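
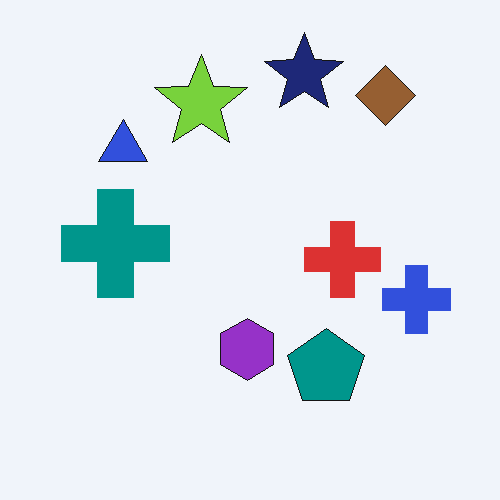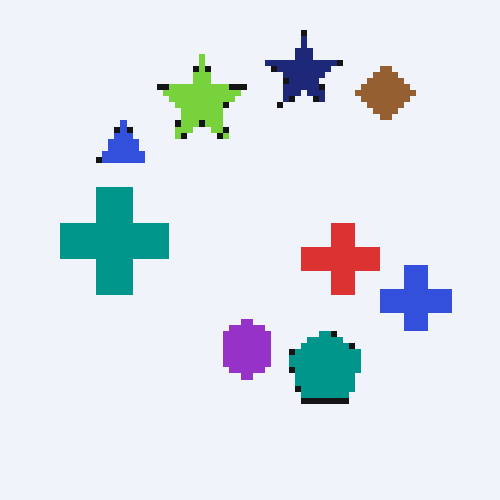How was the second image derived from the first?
The image was pixelated into visible square blocks.

Shapes are reduced to large square blocks; fine edges and outlines are lost — a downscale-then-upscale (mosaic) effect.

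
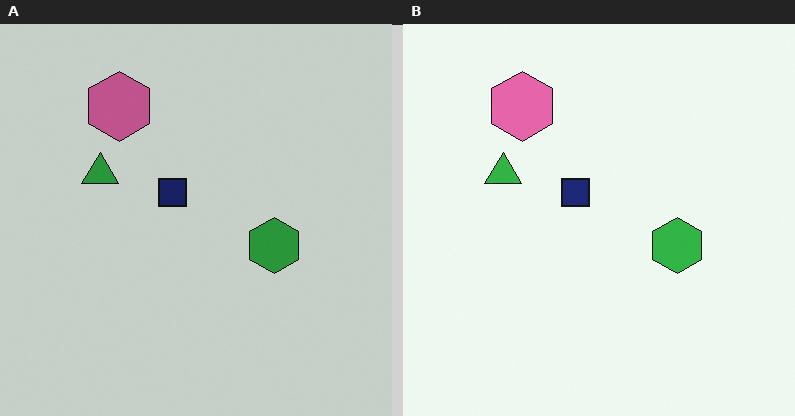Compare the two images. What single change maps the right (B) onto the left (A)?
This is the original image darkened a little.

Every pixel — background and shapes alike — is uniformly darkened.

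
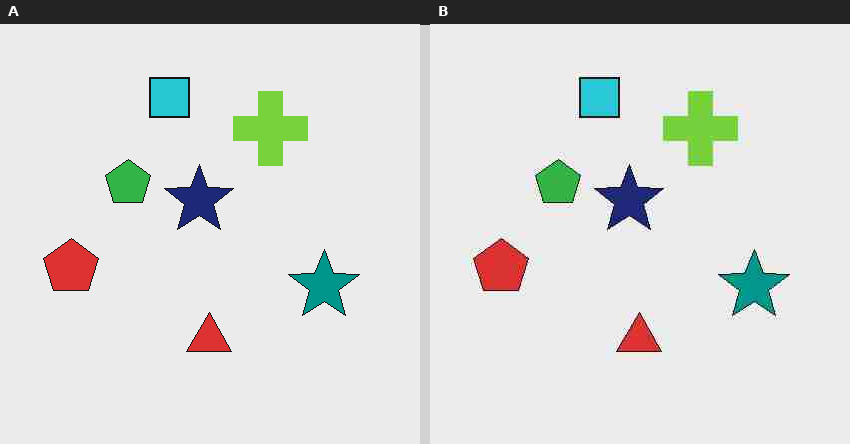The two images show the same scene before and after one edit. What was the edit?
The right (B) image is the left (A) heavily JPEG-compressed with obvious blocking artifacts.

Blocky 8×8 compression artifacts appear around shape edges and the flat background shows ringing — characteristic JPEG degradation.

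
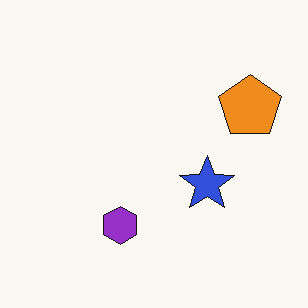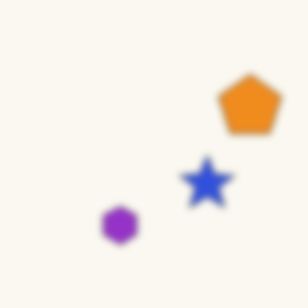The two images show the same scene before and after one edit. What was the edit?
The image was moderately blurred.

Shape edges and outlines are uniformly softened across the whole image.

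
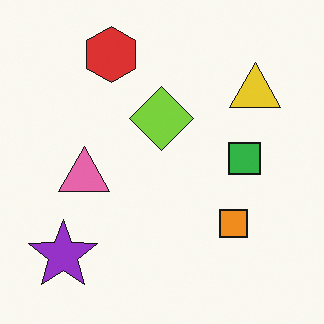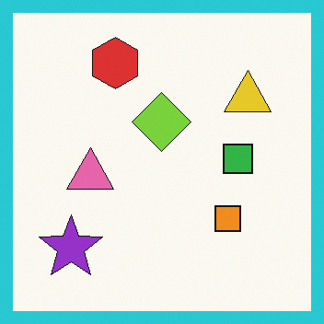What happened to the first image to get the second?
The second image is the first framed with a cyan border.

A solid cyan frame runs around the edge of the second image, with the content slightly shrunk inside it.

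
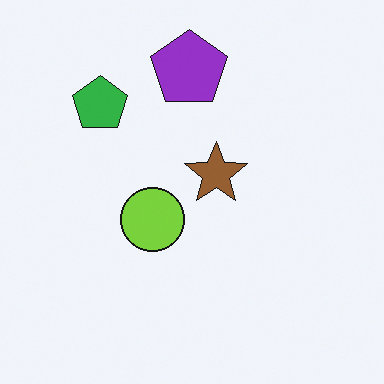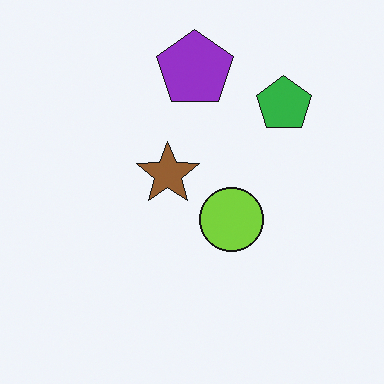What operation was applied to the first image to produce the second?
It was flipped horizontally (left ↔ right).

The green pentagon is in the top-left of the first image and the top-right of the second — shapes on opposite sides of the vertical midline have swapped in a mirror flip.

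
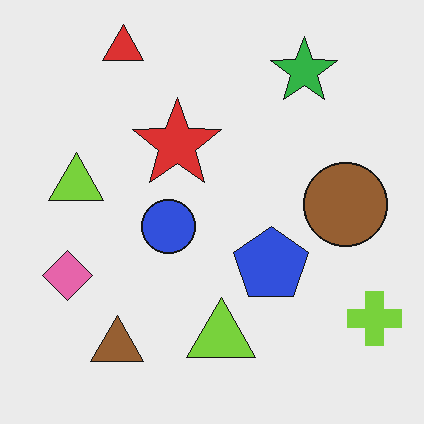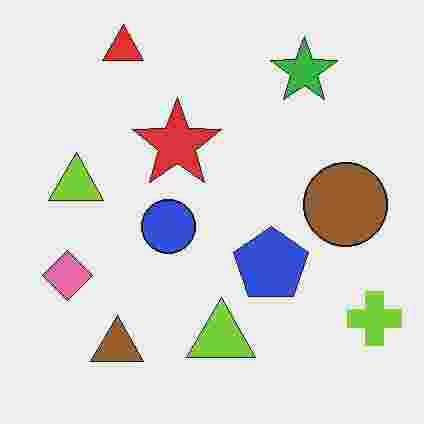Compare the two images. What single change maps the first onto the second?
This is the original image heavily JPEG-compressed with obvious blocking artifacts.

Blocky 8×8 compression artifacts appear around shape edges and the flat background shows ringing — characteristic JPEG degradation.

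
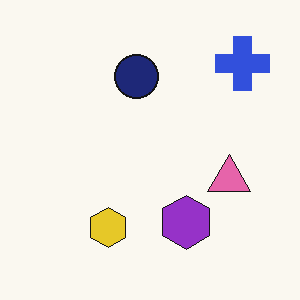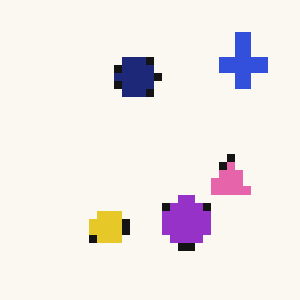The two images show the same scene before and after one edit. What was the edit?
Moderately pixelated.

Shapes are reduced to large square blocks; fine edges and outlines are lost — a downscale-then-upscale (mosaic) effect.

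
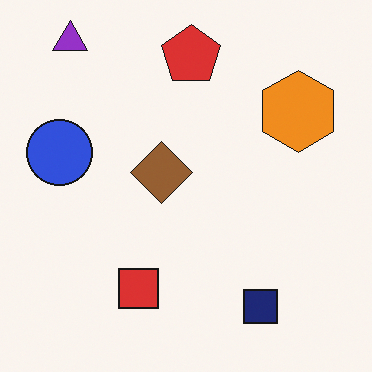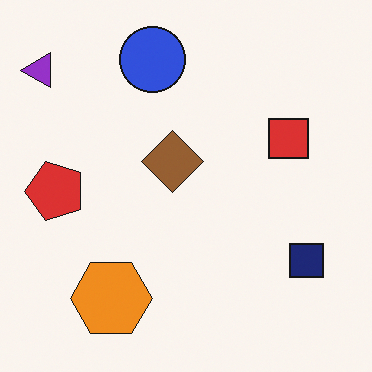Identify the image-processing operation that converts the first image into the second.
It was transposed (reflected across the top-left ↔ bottom-right diagonal).

Shapes have swapped their row and column positions — what was in the top-right is now in the bottom-left — a diagonal reflection.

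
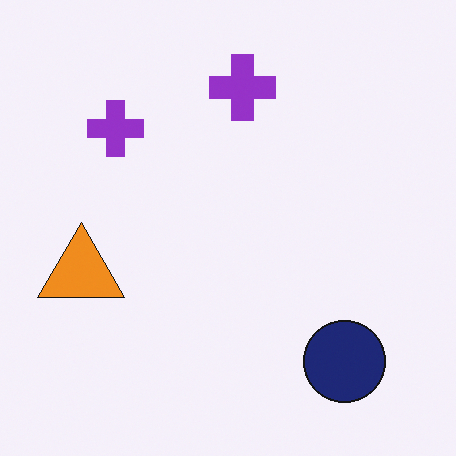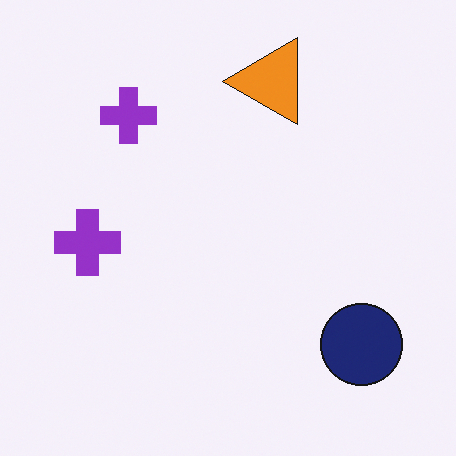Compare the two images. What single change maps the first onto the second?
It was transposed (reflected across the top-left ↔ bottom-right diagonal).

Shapes have swapped their row and column positions — what was in the top-right is now in the bottom-left — a diagonal reflection.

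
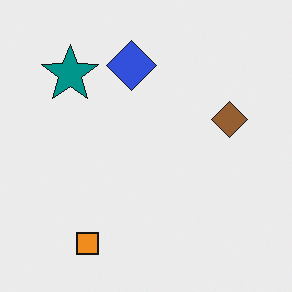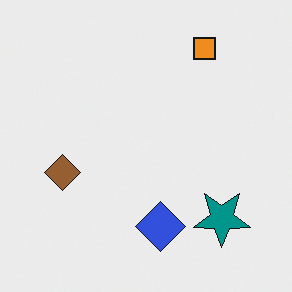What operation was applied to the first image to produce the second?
The image was rotated 180°.

The orange square sits in the bottom-left of the first image and the top-right of the second — consistent with a whole-image 180° rotation.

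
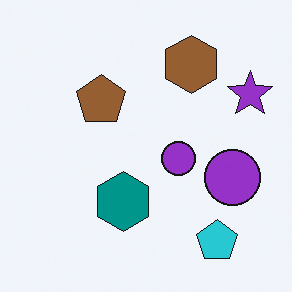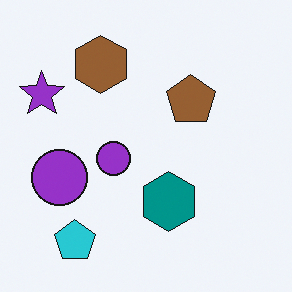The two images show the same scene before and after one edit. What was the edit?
It was flipped horizontally (left ↔ right).

The purple star is in the top-right of the first image and the top-left of the second — shapes on opposite sides of the vertical midline have swapped in a mirror flip.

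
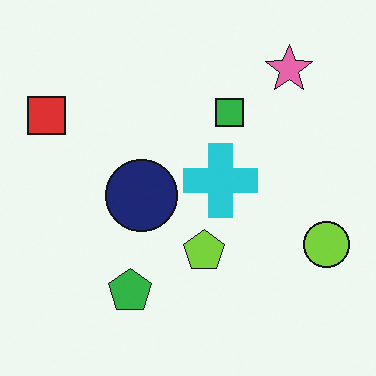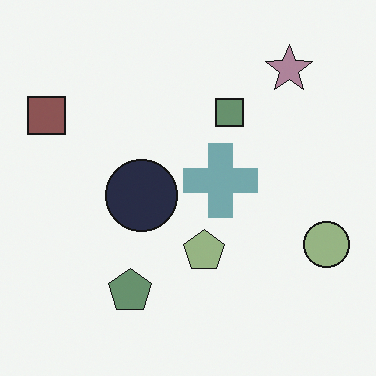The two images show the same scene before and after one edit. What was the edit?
The image was heavily desaturated.

All colors are more muted and greyish — a global saturation change.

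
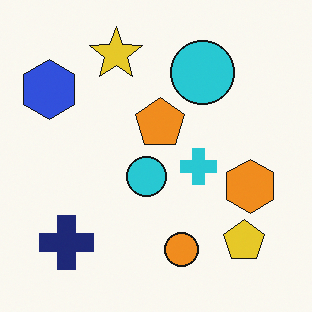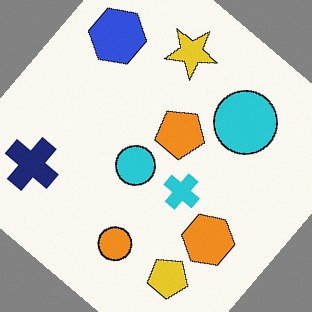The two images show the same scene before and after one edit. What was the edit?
This is the original image rotated clockwise by a large amount — several tens of degrees.

Every shape is tilted by the same angle and the image corners show triangular fill wedges — a whole-image rotation by a non-right angle.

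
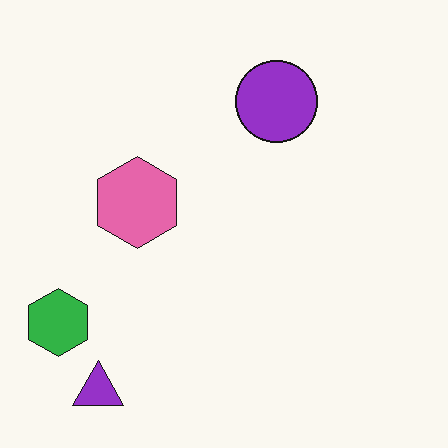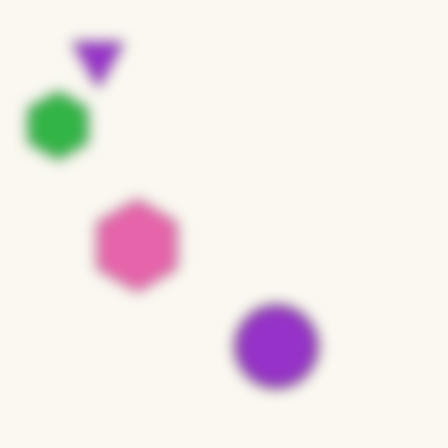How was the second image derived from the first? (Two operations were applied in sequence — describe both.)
This is the original image strongly gaussian-blurred, then flipped vertically (top ↔ bottom).

Shape edges and outlines are uniformly softened across the whole image. The purple triangle is in the bottom-left of the first image and the top-left of the second — shapes on opposite sides of the horizontal midline have swapped in a mirror flip.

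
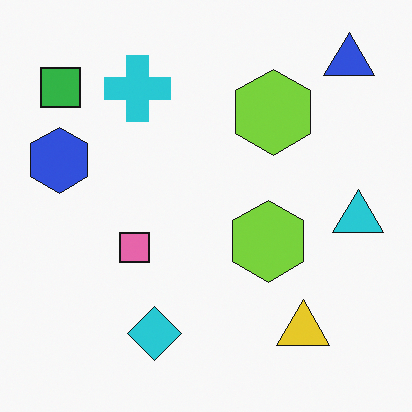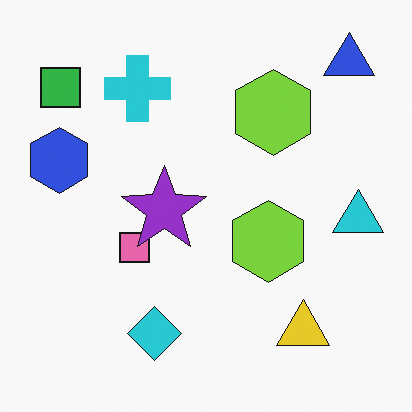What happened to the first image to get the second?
This is the original image overlaid with an additional purple star.

A purple star appears in the second image that is absent from the first.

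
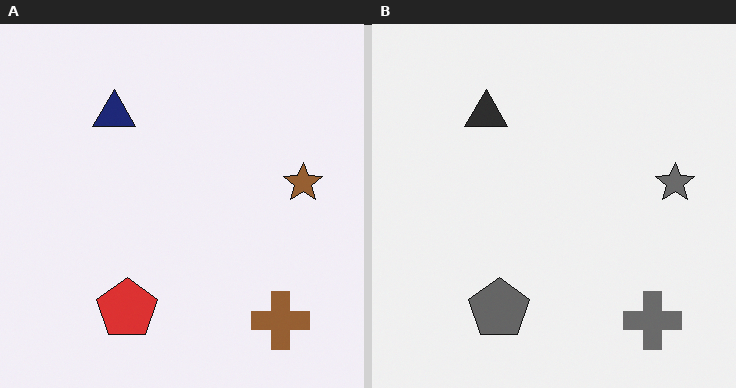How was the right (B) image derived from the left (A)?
The transformation is: converted to grayscale.

All color is removed — every shape is now a shade of grey.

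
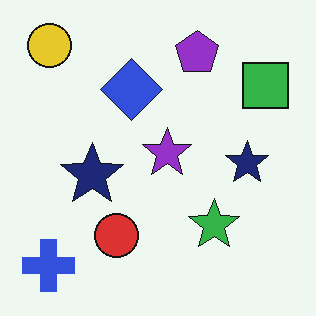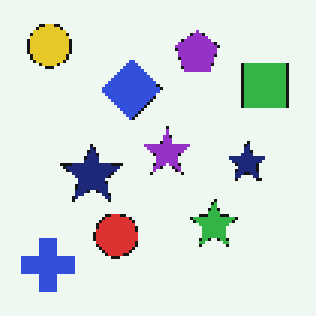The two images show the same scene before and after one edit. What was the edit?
The second image is the first mildly pixelated.

Shapes are reduced to large square blocks; fine edges and outlines are lost — a downscale-then-upscale (mosaic) effect.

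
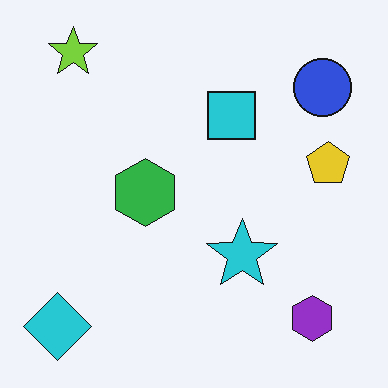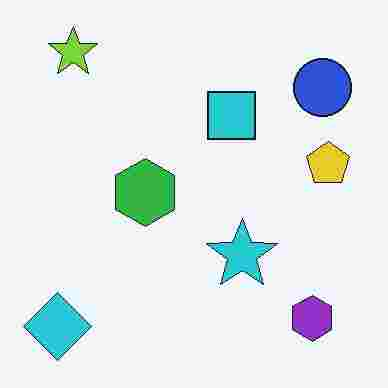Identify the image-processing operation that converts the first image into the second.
The transformation is: heavily JPEG-compressed with obvious blocking artifacts.

Blocky 8×8 compression artifacts appear around shape edges and the flat background shows ringing — characteristic JPEG degradation.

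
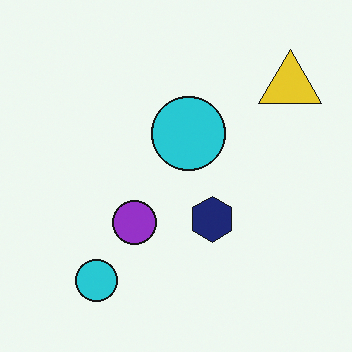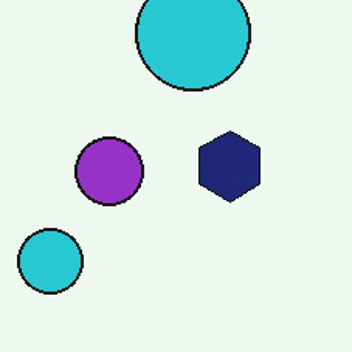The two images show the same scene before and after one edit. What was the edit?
The second image is the first cropped slightly and scaled back up.

The visible shapes are larger and the field of view is narrower; shapes near the original edges may be partly or wholly outside the frame — a crop-and-rescale.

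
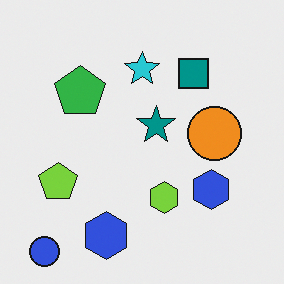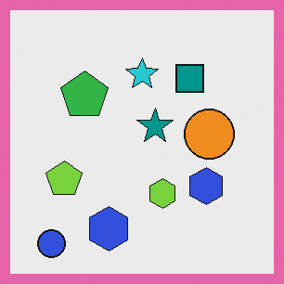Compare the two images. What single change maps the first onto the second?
It was framed with a pink border.

A solid pink frame runs around the edge of the second image, with the content slightly shrunk inside it.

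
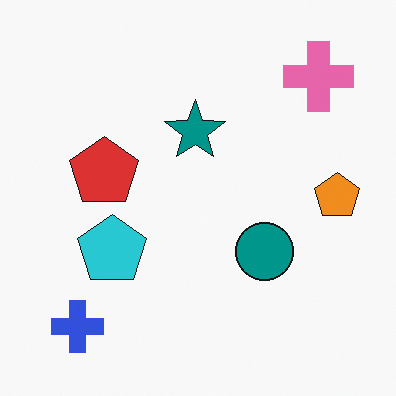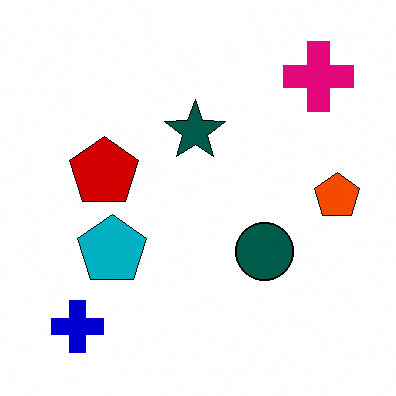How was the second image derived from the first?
The second image is the first boosted in contrast.

Tones are pushed away from mid-grey across the whole image — a global contrast change.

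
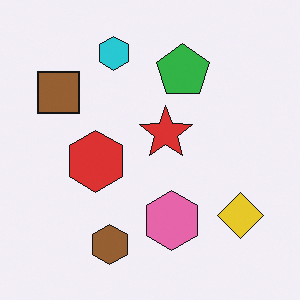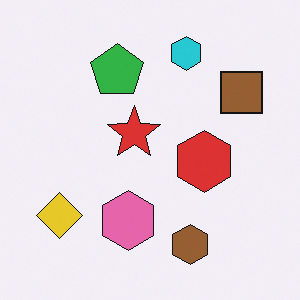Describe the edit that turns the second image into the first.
The first image is the second flipped horizontally (left ↔ right).

The brown square is in the top-right of the second image and the top-left of the first — shapes on opposite sides of the vertical midline have swapped in a mirror flip.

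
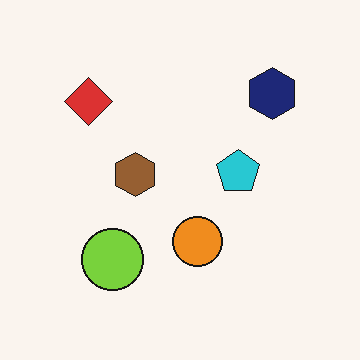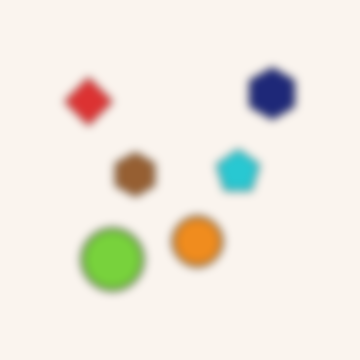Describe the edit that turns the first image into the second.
This is the original image noticeably gaussian-blurred.

Shape edges and outlines are uniformly softened across the whole image.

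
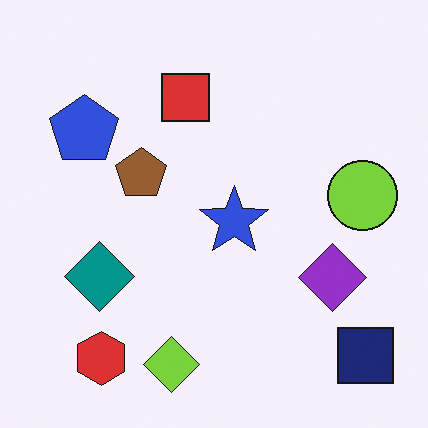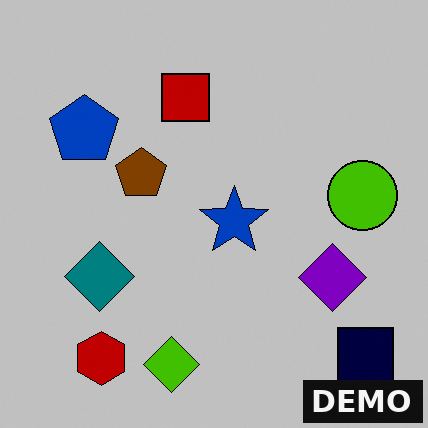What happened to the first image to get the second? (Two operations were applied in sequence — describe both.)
Aggressively posterized, then watermarked with the text "DEMO" in the lower-right corner.

Each flat color has snapped to a coarser quantized level — most visibly, the near-white background has dropped to a flat grey. A dark label reading "DEMO" appears in the lower-right corner.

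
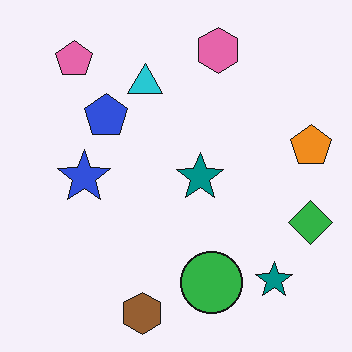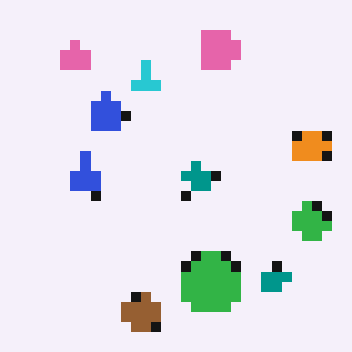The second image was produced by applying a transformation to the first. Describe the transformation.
It was coarsely pixelated.

Shapes are reduced to large square blocks; fine edges and outlines are lost — a downscale-then-upscale (mosaic) effect.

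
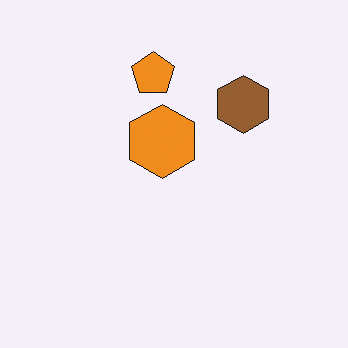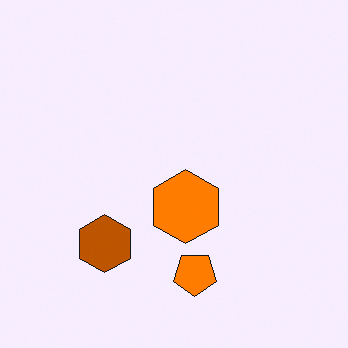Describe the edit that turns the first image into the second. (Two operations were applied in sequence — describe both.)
Rotated 180°, then heavily oversaturated.

The orange pentagon sits in the top of the first image and the bottom of the second — consistent with a whole-image 180° rotation. All colors are more vivid — a global saturation change.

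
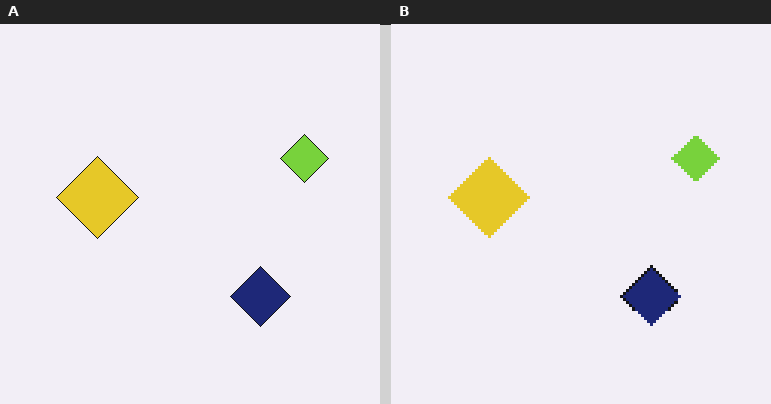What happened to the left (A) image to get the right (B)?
Lightly pixelated (a mild mosaic effect).

Shapes are reduced to large square blocks; fine edges and outlines are lost — a downscale-then-upscale (mosaic) effect.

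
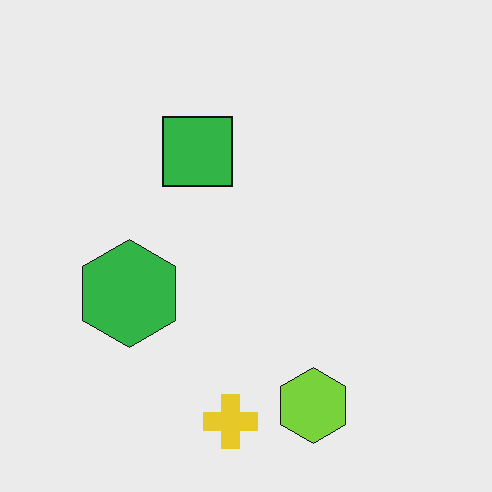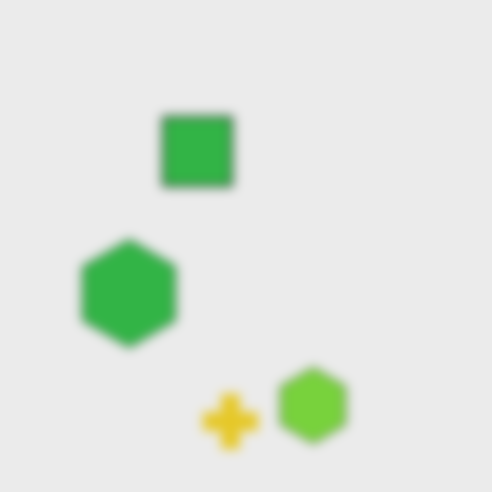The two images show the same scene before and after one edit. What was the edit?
The transformation is: heavily blurred.

Shape edges and outlines are uniformly softened across the whole image.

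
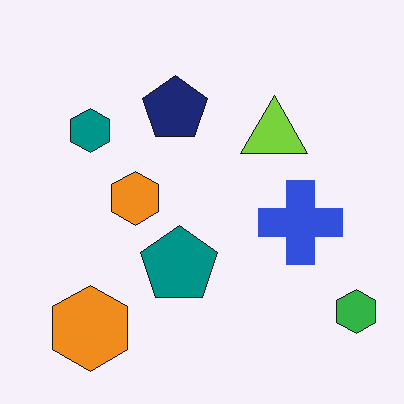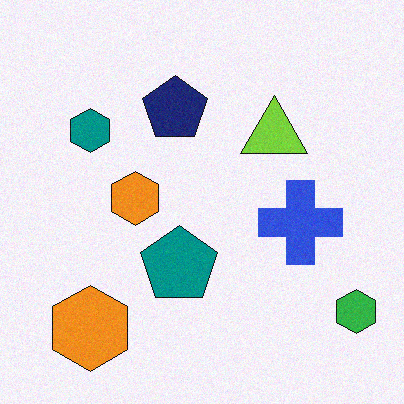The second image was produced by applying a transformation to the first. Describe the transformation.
The second image is the first degraded with light additive noise.

Random speckle covers the whole image, including the flat background.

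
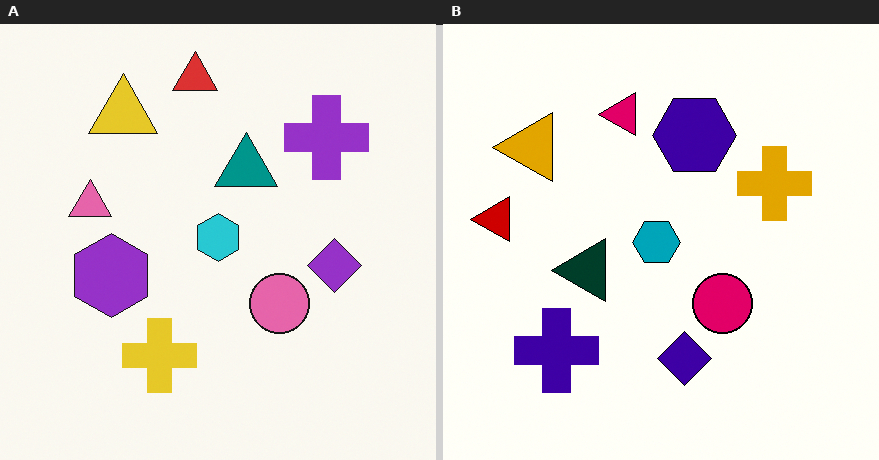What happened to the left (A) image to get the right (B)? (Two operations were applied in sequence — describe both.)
The image was boosted in contrast, then transposed (reflected across the top-left ↔ bottom-right diagonal).

Tones are pushed away from mid-grey across the whole image — a global contrast change. Shapes have swapped their row and column positions — what was in the top-right is now in the bottom-left — a diagonal reflection.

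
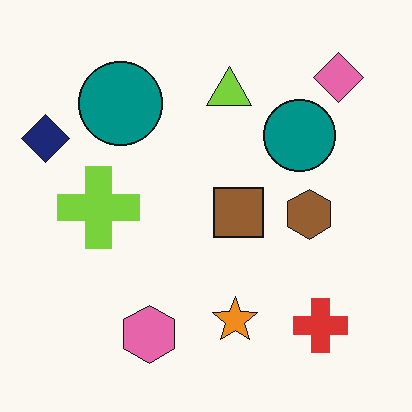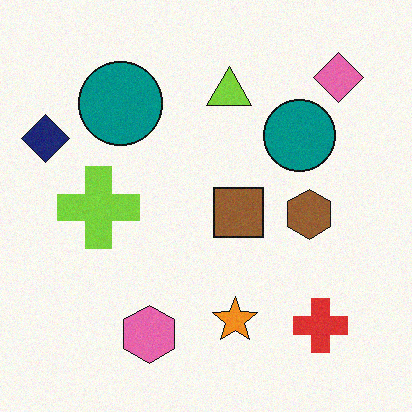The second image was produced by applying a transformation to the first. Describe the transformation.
This is the original image degraded with a light layer of grain.

Random speckle covers the whole image, including the flat background.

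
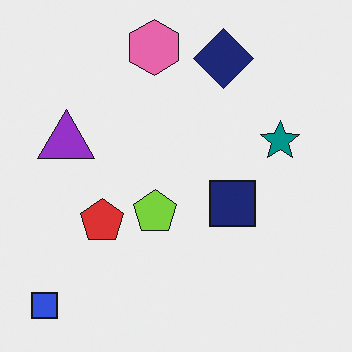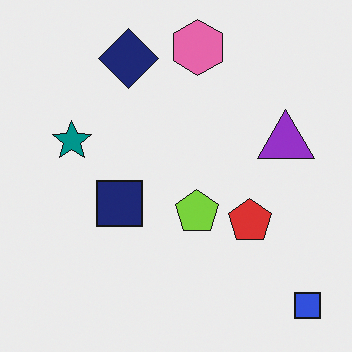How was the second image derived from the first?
Flipped horizontally (left ↔ right).

The blue square is in the bottom-left of the first image and the bottom-right of the second — shapes on opposite sides of the vertical midline have swapped in a mirror flip.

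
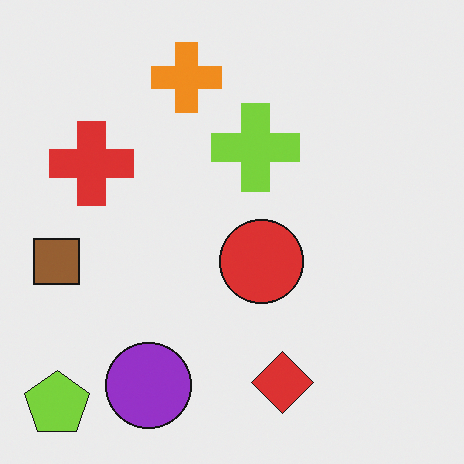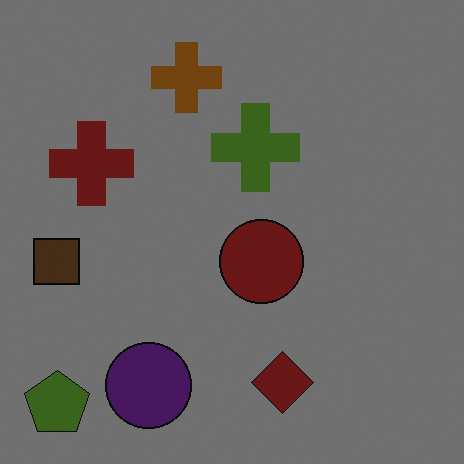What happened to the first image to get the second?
The transformation is: noticeably darkened.

Every pixel — background and shapes alike — is uniformly darkened.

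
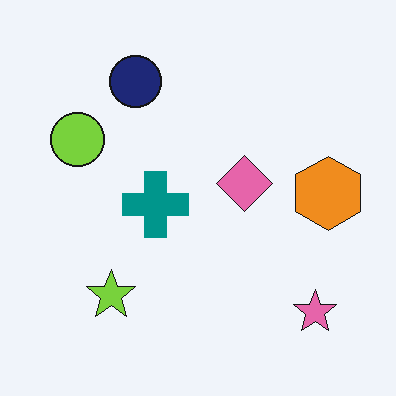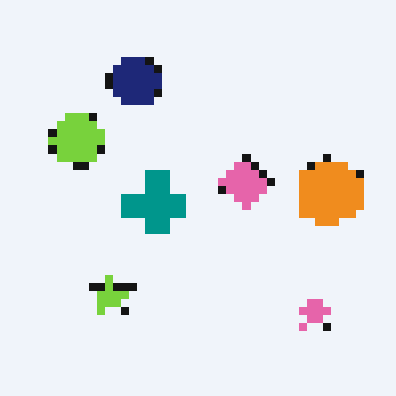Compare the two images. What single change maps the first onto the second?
Moderately pixelated.

Shapes are reduced to large square blocks; fine edges and outlines are lost — a downscale-then-upscale (mosaic) effect.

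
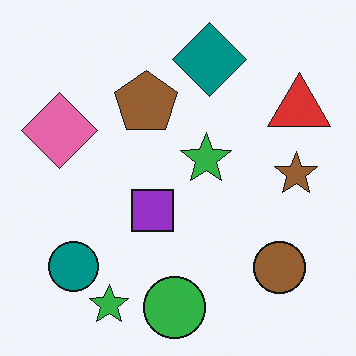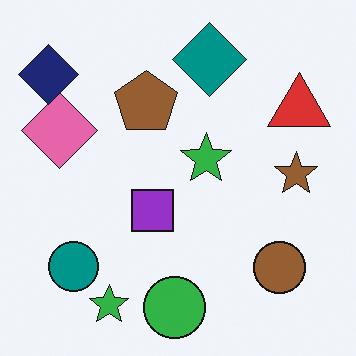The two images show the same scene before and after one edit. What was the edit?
The second image is the first overlaid with an additional navy diamond.

A navy diamond appears in the second image that is absent from the first.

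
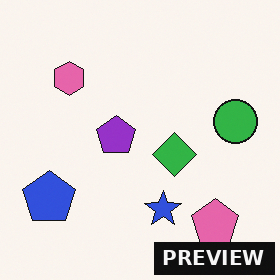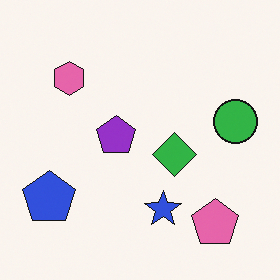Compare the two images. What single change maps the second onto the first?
The first image is the second watermarked with the text "PREVIEW" in the lower-right corner.

A dark label reading "PREVIEW" appears in the lower-right corner.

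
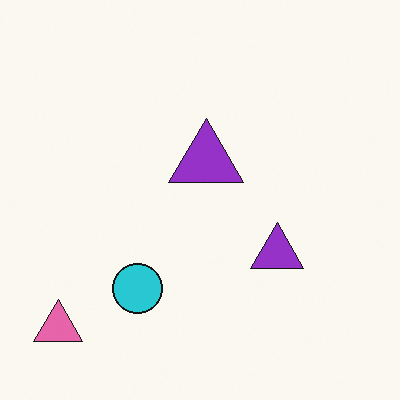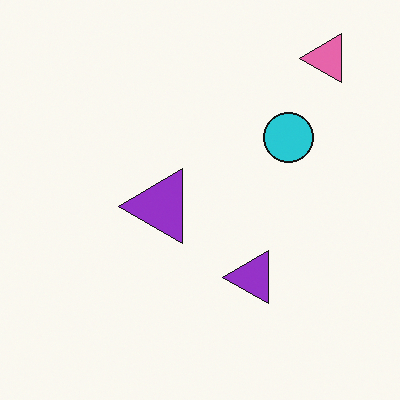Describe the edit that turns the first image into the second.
Transposed (reflected across the top-left ↔ bottom-right diagonal).

Shapes have swapped their row and column positions — what was in the top-right is now in the bottom-left — a diagonal reflection.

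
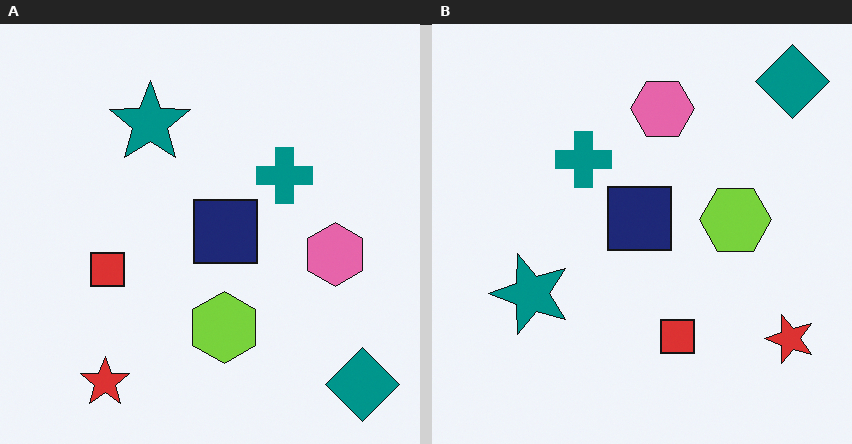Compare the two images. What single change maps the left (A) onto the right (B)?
It was rotated 90° counter-clockwise.

The teal diamond sits in the bottom-right of the left (A) image and the top-right of the right (B) — consistent with a whole-image 90° counter-clockwise rotation.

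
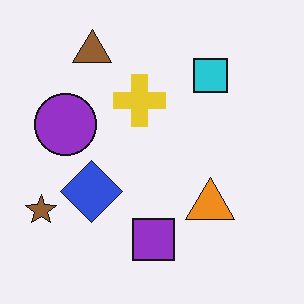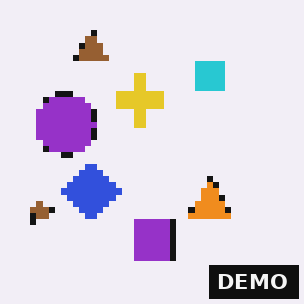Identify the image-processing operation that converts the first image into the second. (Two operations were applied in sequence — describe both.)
It was pixelated into visible square blocks, then watermarked with the text "DEMO" in the lower-right corner.

Shapes are reduced to large square blocks; fine edges and outlines are lost — a downscale-then-upscale (mosaic) effect. A dark label reading "DEMO" appears in the lower-right corner.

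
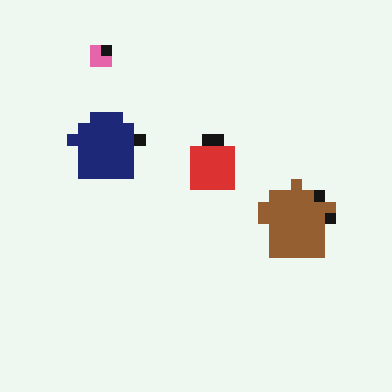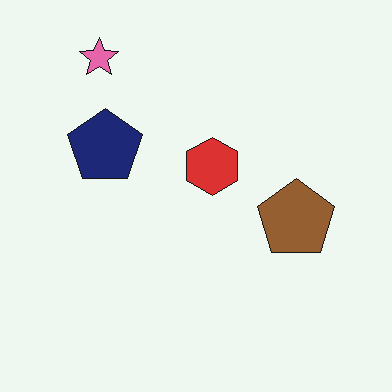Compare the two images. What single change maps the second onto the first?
Coarsely pixelated.

Shapes are reduced to large square blocks; fine edges and outlines are lost — a downscale-then-upscale (mosaic) effect.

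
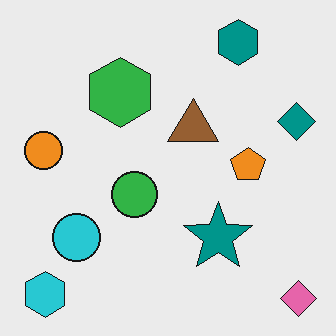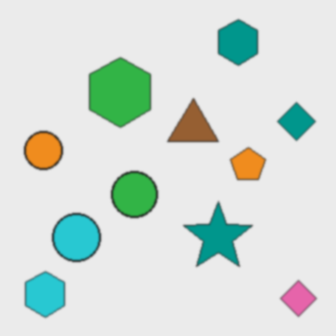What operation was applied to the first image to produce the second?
The second image is the first given a subtle gaussian blur.

Shape edges and outlines are uniformly softened across the whole image.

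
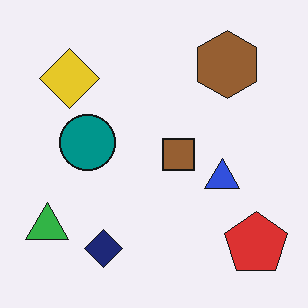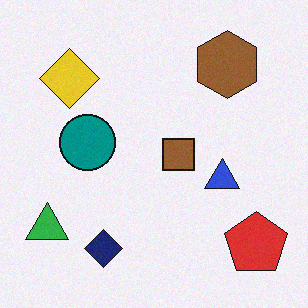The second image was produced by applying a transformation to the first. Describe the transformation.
This is the original image degraded with subtle gaussian noise.

Random speckle covers the whole image, including the flat background.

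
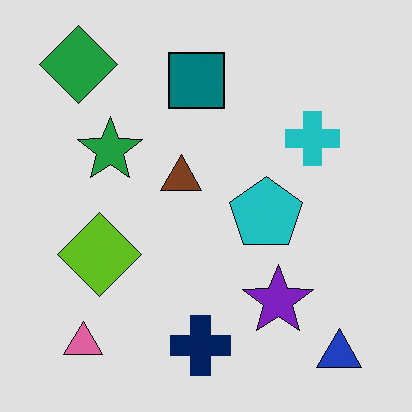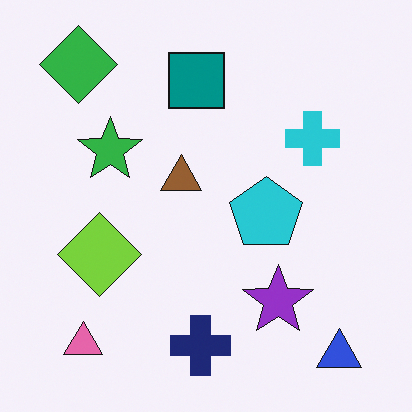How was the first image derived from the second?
It was moderately posterized.

Each flat color has snapped to a coarser quantized level — most visibly, the near-white background has dropped to a flat grey.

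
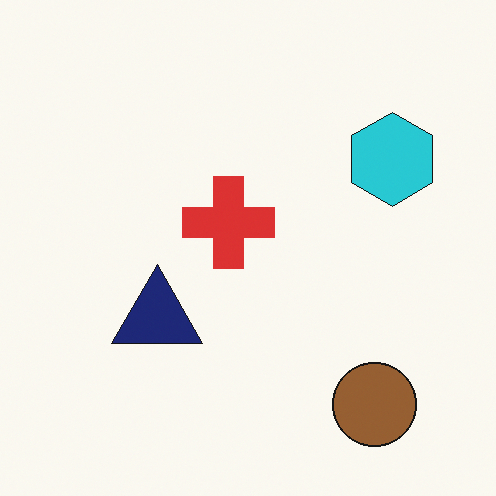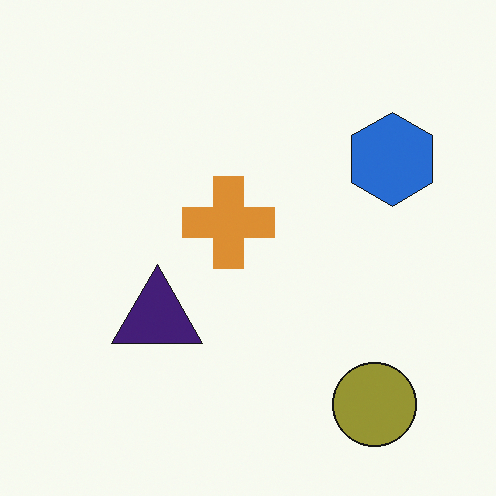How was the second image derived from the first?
Hue-shifted slightly.

Every shape's color has rotated by the same amount around the hue wheel — a uniform hue shift.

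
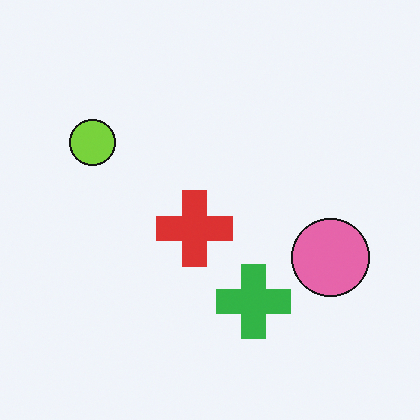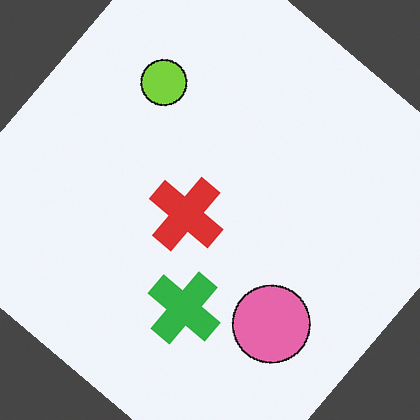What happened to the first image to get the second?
Rotated clockwise by a large amount — several tens of degrees.

Every shape is tilted by the same angle and the image corners show triangular fill wedges — a whole-image rotation by a non-right angle.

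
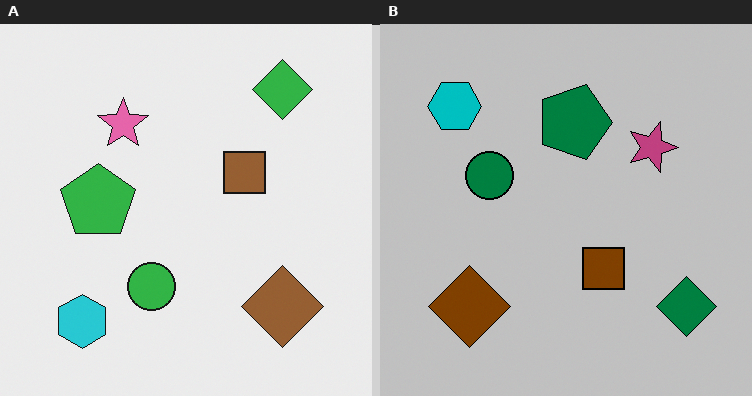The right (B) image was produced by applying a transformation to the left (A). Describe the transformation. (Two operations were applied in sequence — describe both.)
The image was heavily posterized to just a handful of flat colors, then rotated 90° clockwise.

Each flat color has snapped to a coarser quantized level — most visibly, the near-white background has dropped to a flat grey. The green diamond sits in the top-right of the left (A) image and the bottom-right of the right (B) — consistent with a whole-image 90° clockwise rotation.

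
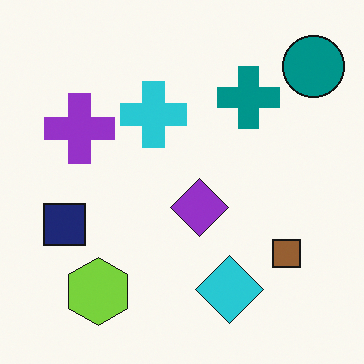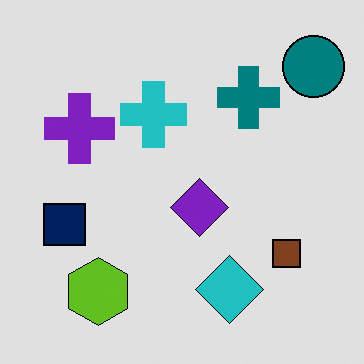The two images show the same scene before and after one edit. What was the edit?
The second image is the first moderately posterized.

Each flat color has snapped to a coarser quantized level — most visibly, the near-white background has dropped to a flat grey.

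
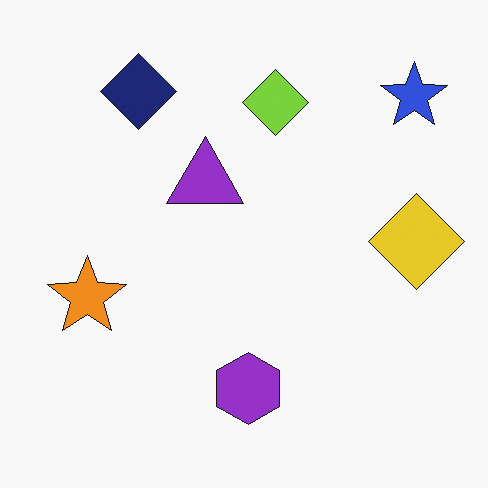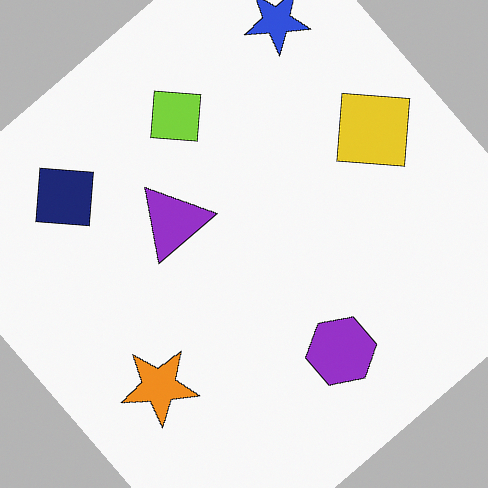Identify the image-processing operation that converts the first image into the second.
It was rotated counter-clockwise by a large amount — several tens of degrees.

Every shape is tilted by the same angle and the image corners show triangular fill wedges — a whole-image rotation by a non-right angle.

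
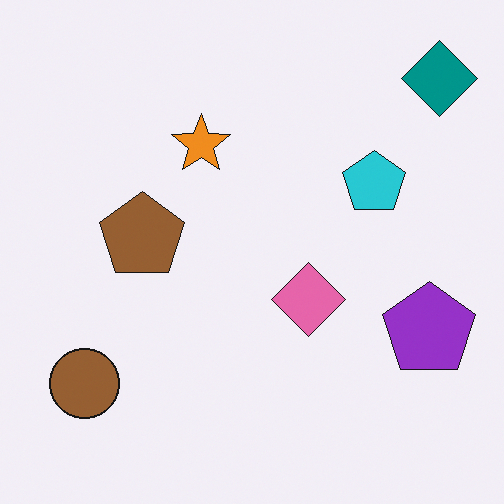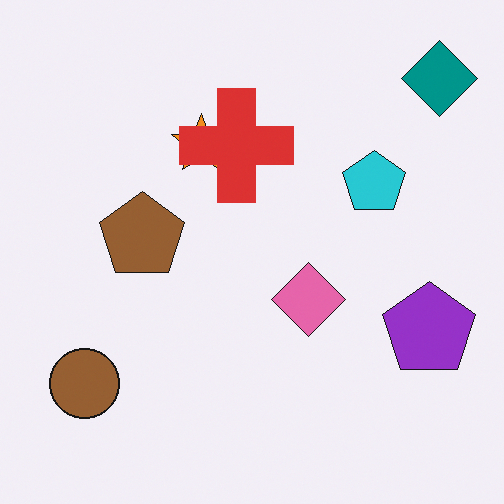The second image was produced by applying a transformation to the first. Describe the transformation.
The second image is the first overlaid with an additional red cross.

A red cross appears in the second image that is absent from the first.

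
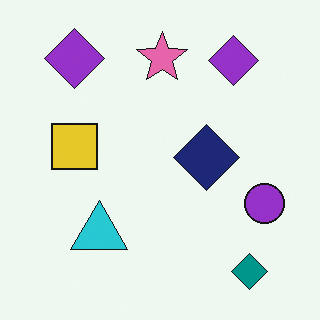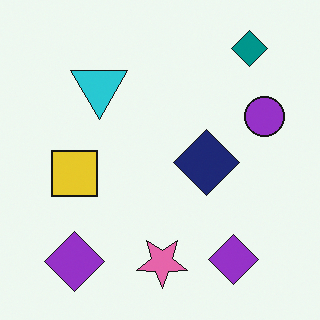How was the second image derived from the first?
Flipped vertically (top ↔ bottom).

The teal diamond is in the bottom-right of the first image and the top-right of the second — shapes on opposite sides of the horizontal midline have swapped in a mirror flip.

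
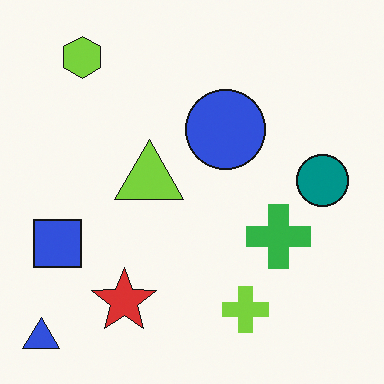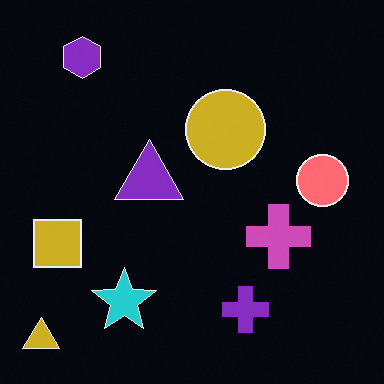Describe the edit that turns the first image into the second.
It was color-inverted (negative).

The light background has become dark and every shape's color is its complement — a photographic negative.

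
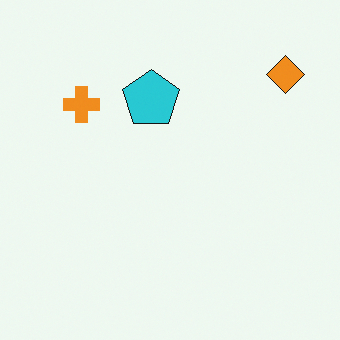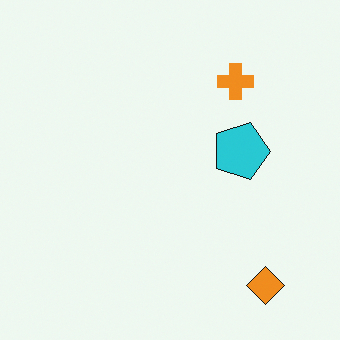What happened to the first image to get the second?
It was rotated 90° clockwise.

The orange diamond sits in the top-right of the first image and the bottom-right of the second — consistent with a whole-image 90° clockwise rotation.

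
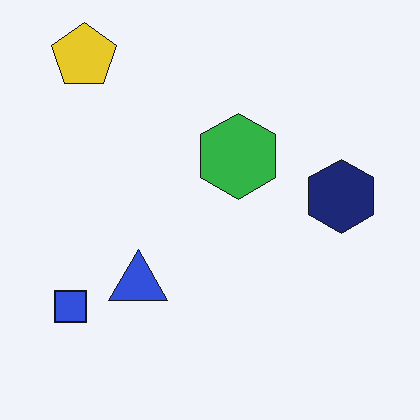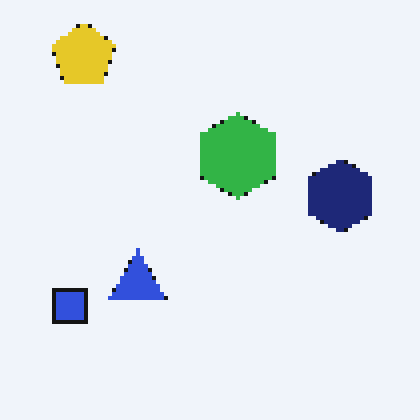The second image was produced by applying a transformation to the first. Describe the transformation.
It was lightly pixelated (a mild mosaic effect).

Shapes are reduced to large square blocks; fine edges and outlines are lost — a downscale-then-upscale (mosaic) effect.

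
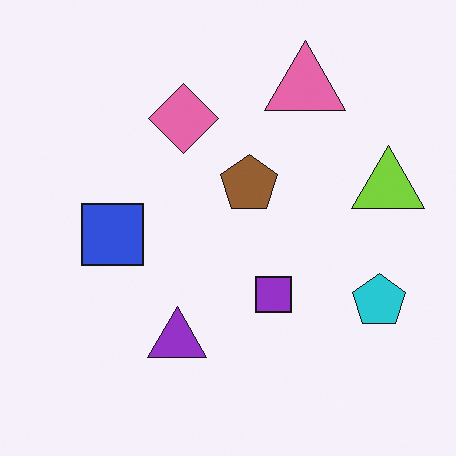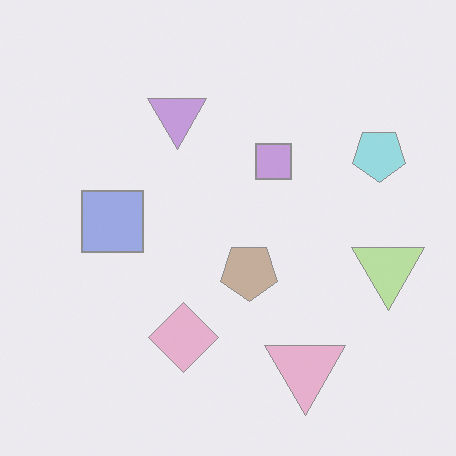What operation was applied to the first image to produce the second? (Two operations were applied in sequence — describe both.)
The transformation is: washed out (contrast reduced), then flipped vertically (top ↔ bottom).

Tones are pushed toward mid-grey across the whole image — a global contrast change. The pink triangle is in the top-right of the first image and the bottom-right of the second — shapes on opposite sides of the horizontal midline have swapped in a mirror flip.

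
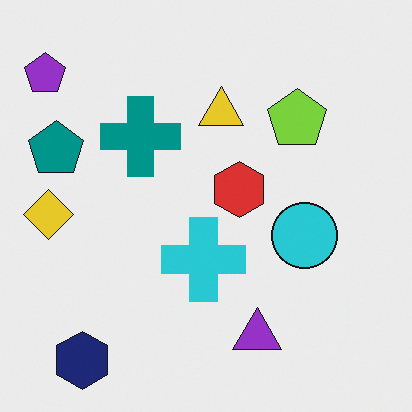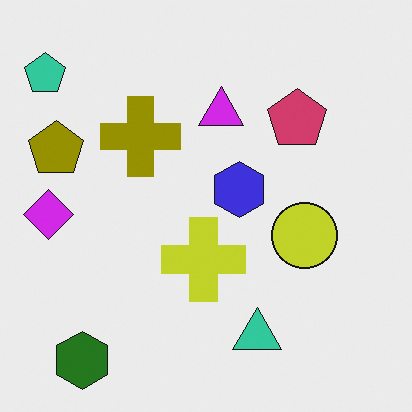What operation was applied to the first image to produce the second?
This is the original image hue-shifted by a large amount.

Every shape's color has rotated by the same amount around the hue wheel — a uniform hue shift.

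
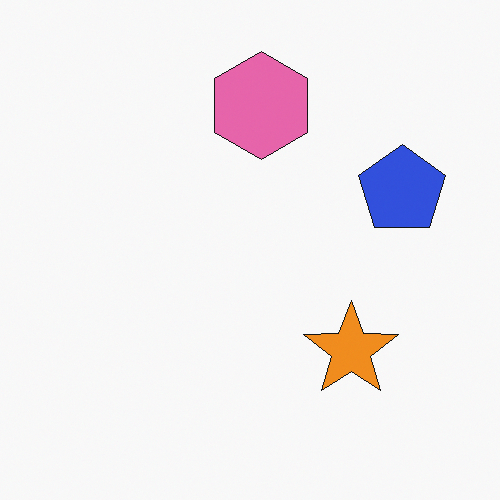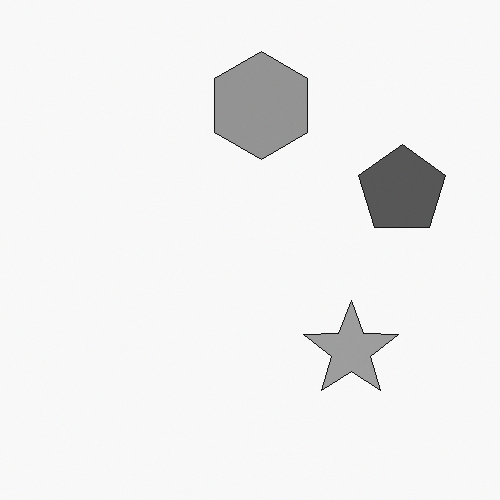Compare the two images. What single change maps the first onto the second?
The second image is the first converted to grayscale.

All color is removed — every shape is now a shade of grey.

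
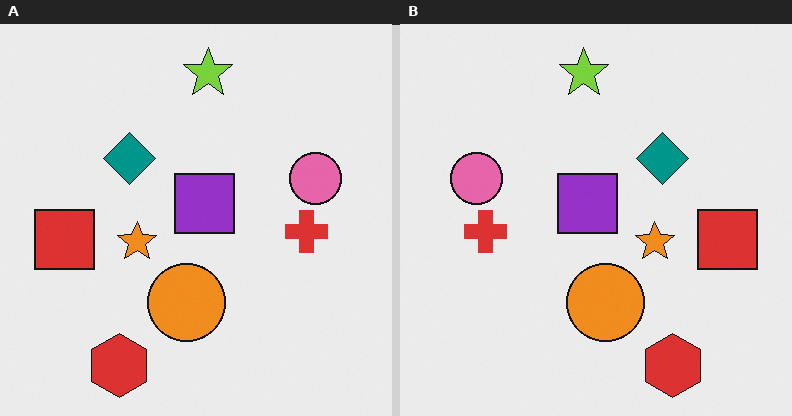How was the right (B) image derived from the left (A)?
The transformation is: flipped horizontally (left ↔ right).

The red square is in the left of the left (A) image and the right of the right (B) — shapes on opposite sides of the vertical midline have swapped in a mirror flip.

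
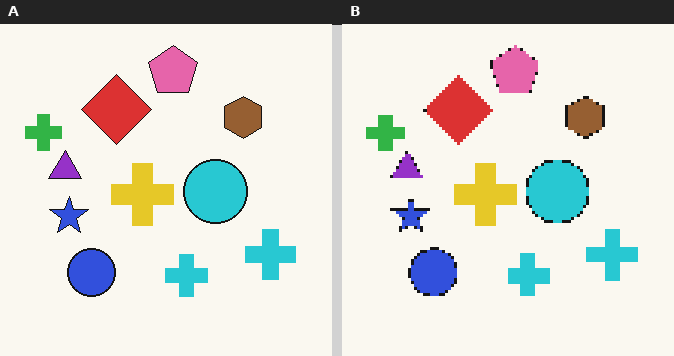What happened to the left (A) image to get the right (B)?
This is the original image mildly pixelated.

Shapes are reduced to large square blocks; fine edges and outlines are lost — a downscale-then-upscale (mosaic) effect.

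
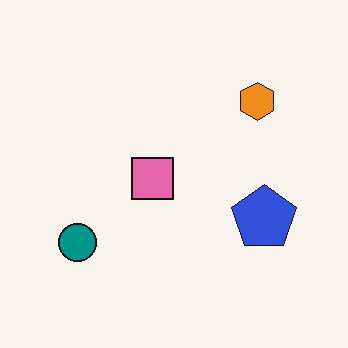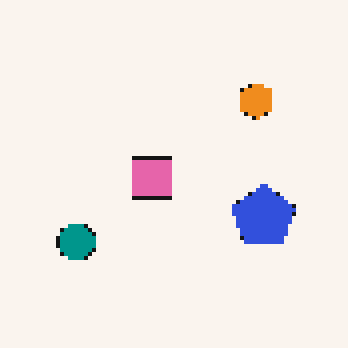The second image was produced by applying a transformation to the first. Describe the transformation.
The transformation is: lightly pixelated (a mild mosaic effect).

Shapes are reduced to large square blocks; fine edges and outlines are lost — a downscale-then-upscale (mosaic) effect.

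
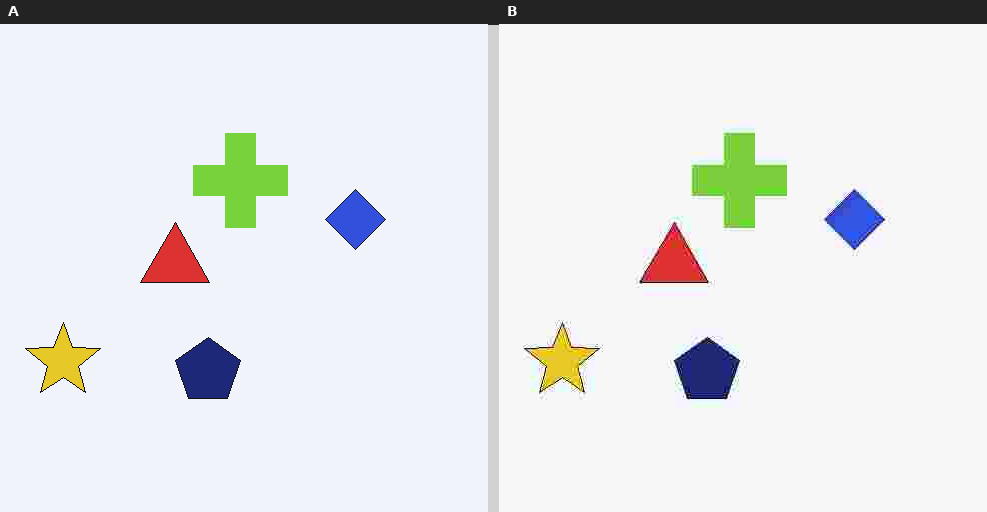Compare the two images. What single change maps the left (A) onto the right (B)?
The image was degraded with heavy JPEG compression.

Blocky 8×8 compression artifacts appear around shape edges and the flat background shows ringing — characteristic JPEG degradation.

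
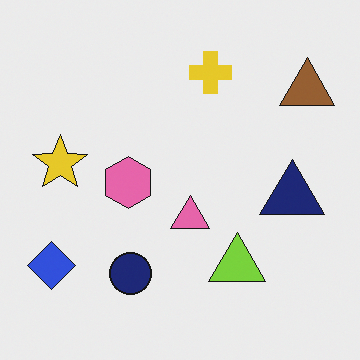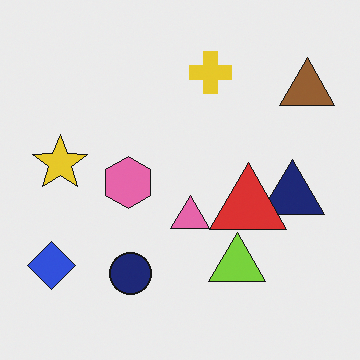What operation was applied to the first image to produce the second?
The image was overlaid with an additional red triangle.

A red triangle appears in the second image that is absent from the first.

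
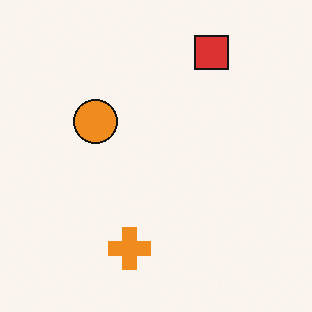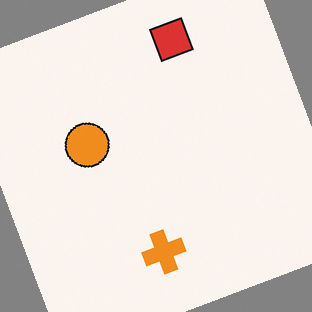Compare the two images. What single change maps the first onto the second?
The transformation is: rotated counter-clockwise by a moderate amount.

Every shape is tilted by the same angle and the image corners show triangular fill wedges — a whole-image rotation by a non-right angle.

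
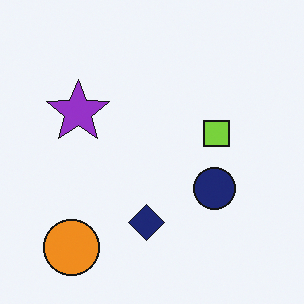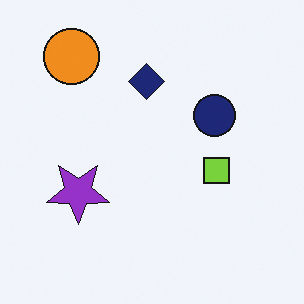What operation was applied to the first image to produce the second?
The image was flipped vertically (top ↔ bottom).

The orange circle is in the bottom-left of the first image and the top-left of the second — shapes on opposite sides of the horizontal midline have swapped in a mirror flip.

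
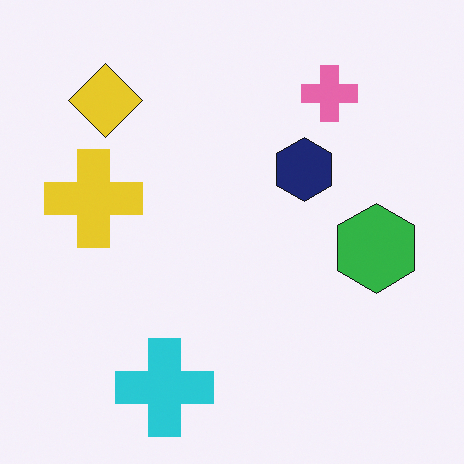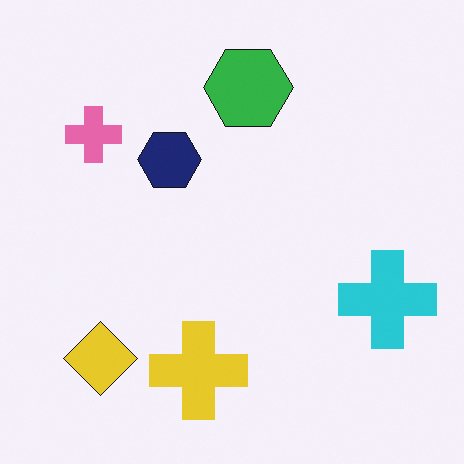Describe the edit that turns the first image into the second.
The second image is the first rotated 90° counter-clockwise.

The yellow diamond sits in the top-left of the first image and the bottom-left of the second — consistent with a whole-image 90° counter-clockwise rotation.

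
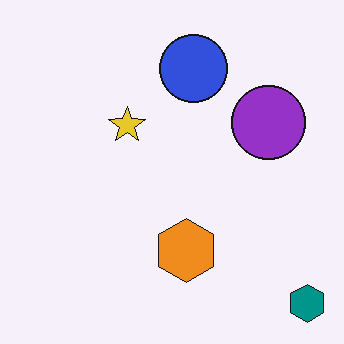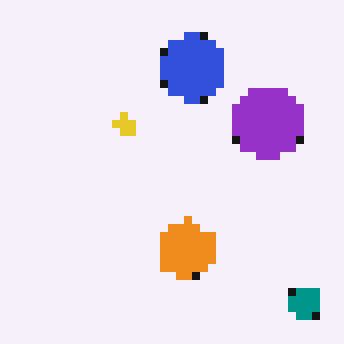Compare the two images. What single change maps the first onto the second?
It was moderately pixelated.

Shapes are reduced to large square blocks; fine edges and outlines are lost — a downscale-then-upscale (mosaic) effect.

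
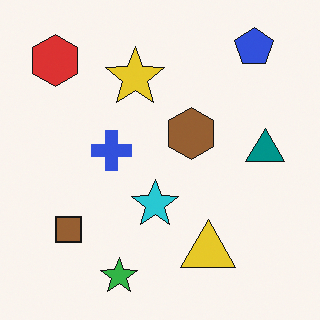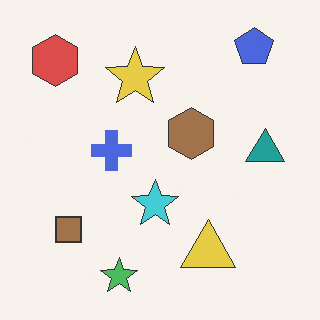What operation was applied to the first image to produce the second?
The transformation is: given slightly reduced contrast.

Tones are pushed toward mid-grey across the whole image — a global contrast change.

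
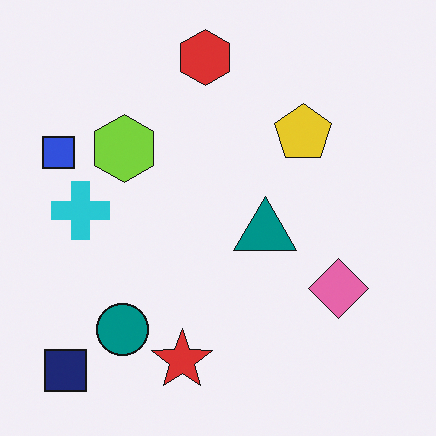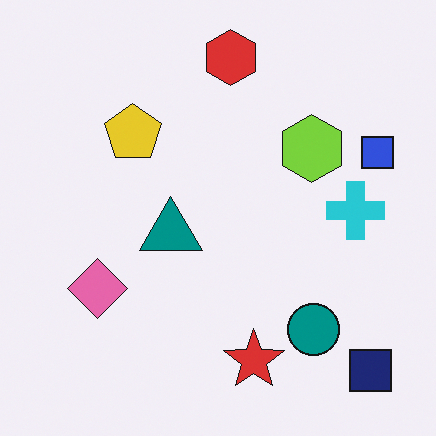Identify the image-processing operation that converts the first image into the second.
The second image is the first flipped horizontally (left ↔ right).

The blue square is in the left of the first image and the right of the second — shapes on opposite sides of the vertical midline have swapped in a mirror flip.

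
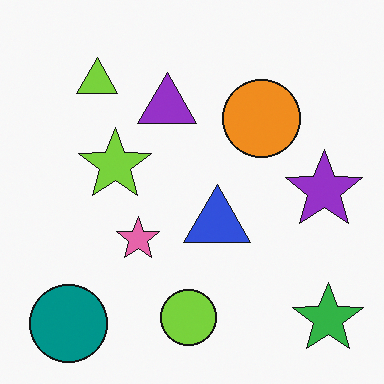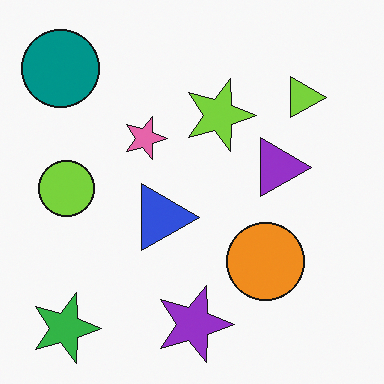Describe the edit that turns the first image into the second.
The transformation is: rotated 90° clockwise.

The green star sits in the bottom-right of the first image and the bottom-left of the second — consistent with a whole-image 90° clockwise rotation.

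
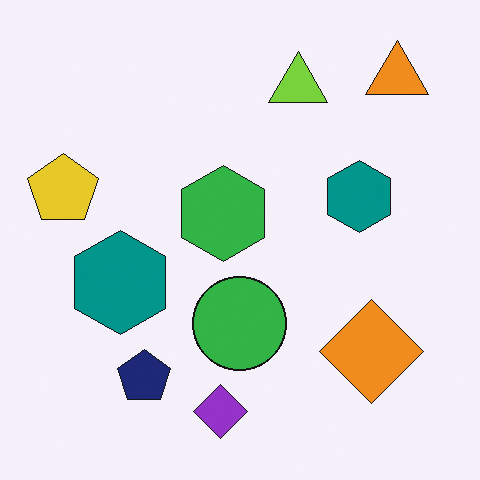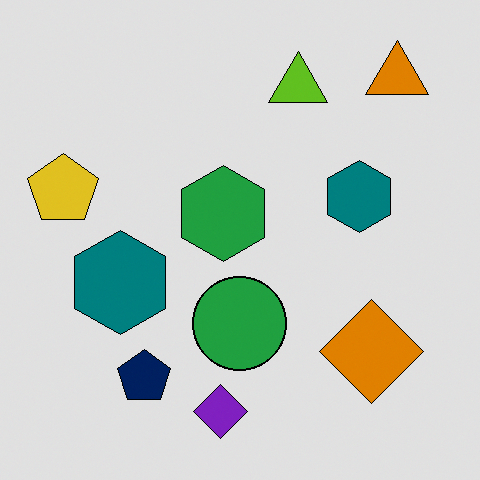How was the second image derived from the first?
The image was posterized to a reduced palette.

Each flat color has snapped to a coarser quantized level — most visibly, the near-white background has dropped to a flat grey.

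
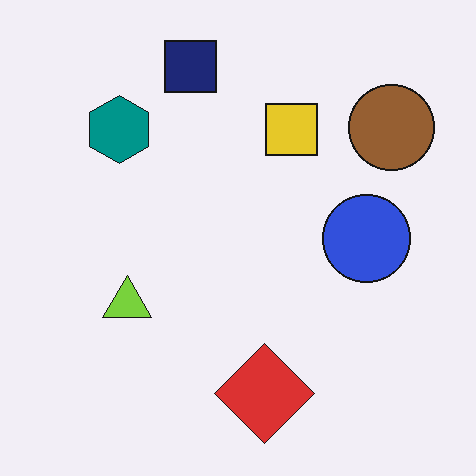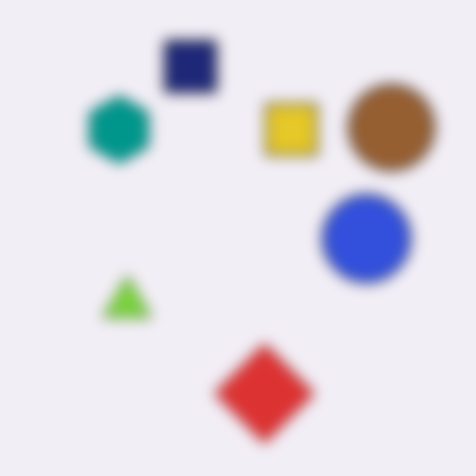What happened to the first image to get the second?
The second image is the first strongly gaussian-blurred.

Shape edges and outlines are uniformly softened across the whole image.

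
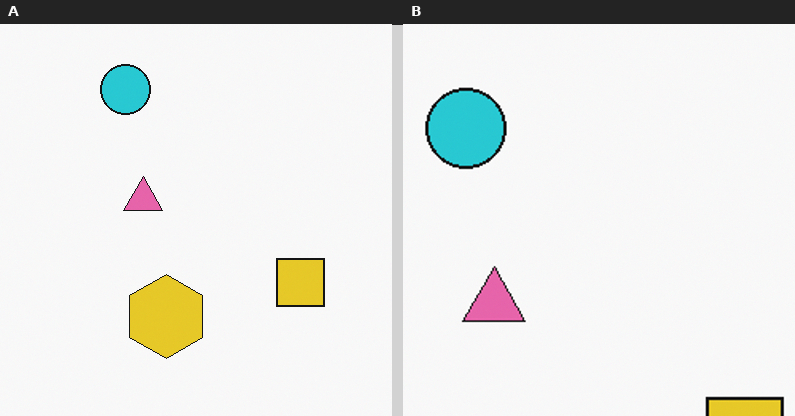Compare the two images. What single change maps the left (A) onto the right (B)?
Cropped to a modestly smaller region and rescaled.

The visible shapes are larger and the field of view is narrower; shapes near the original edges may be partly or wholly outside the frame — a crop-and-rescale.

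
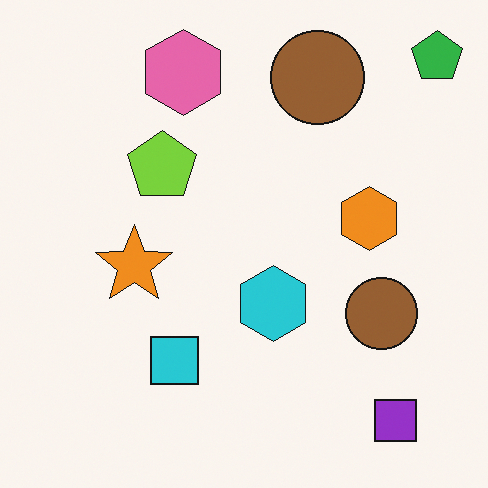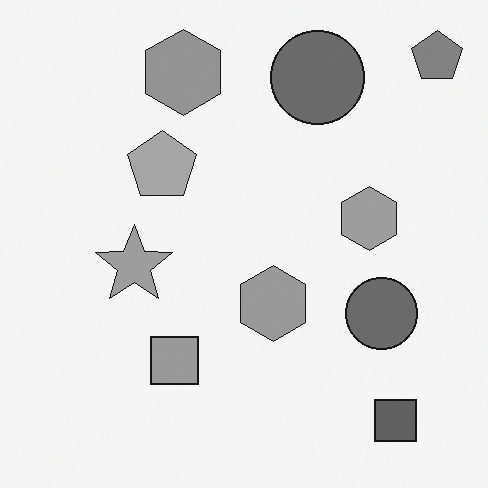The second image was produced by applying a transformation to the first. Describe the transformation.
The transformation is: converted to grayscale.

All color is removed — every shape is now a shade of grey.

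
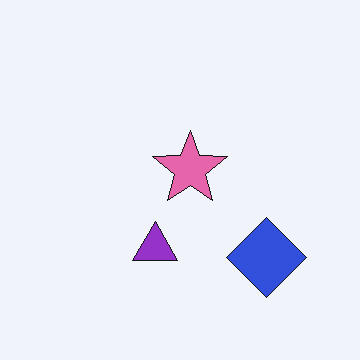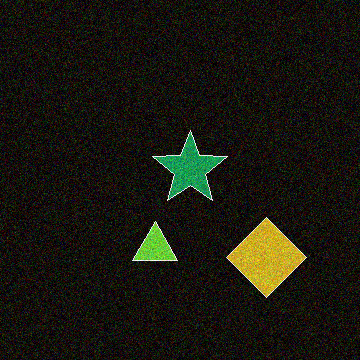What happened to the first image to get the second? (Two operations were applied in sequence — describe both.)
Degraded with moderate additive noise, then color-inverted (negative).

Random speckle covers the whole image, including the flat background. The light background has become dark and every shape's color is its complement — a photographic negative.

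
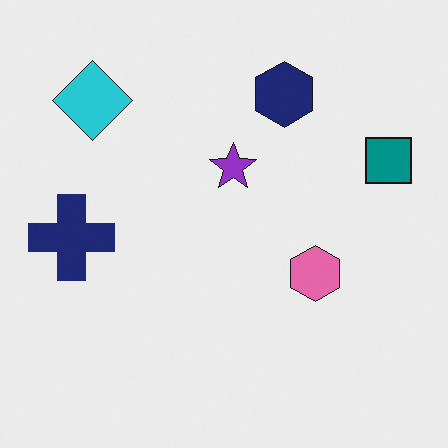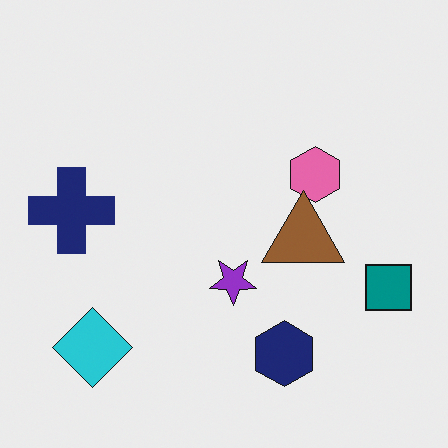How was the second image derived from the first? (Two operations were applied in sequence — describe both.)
It was flipped vertically (top ↔ bottom), then overlaid with an additional brown triangle.

The navy hexagon is in the top of the first image and the bottom of the second — shapes on opposite sides of the horizontal midline have swapped in a mirror flip. A brown triangle appears in the second image that is absent from the first.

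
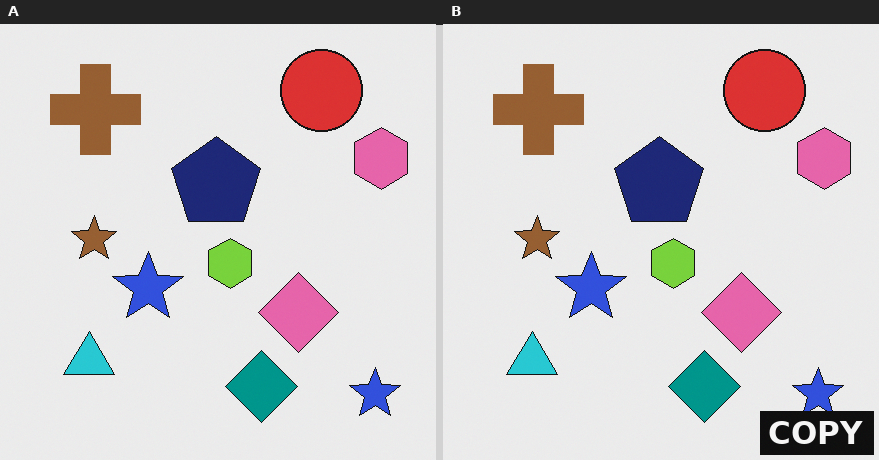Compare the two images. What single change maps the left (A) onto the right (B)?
The right (B) image is the left (A) watermarked with the text "COPY" in the lower-right corner.

A dark label reading "COPY" appears in the lower-right corner.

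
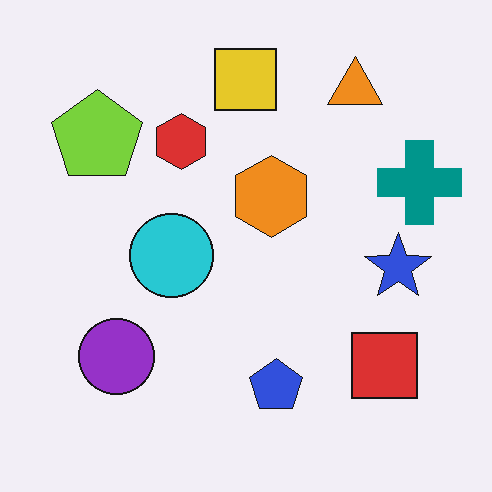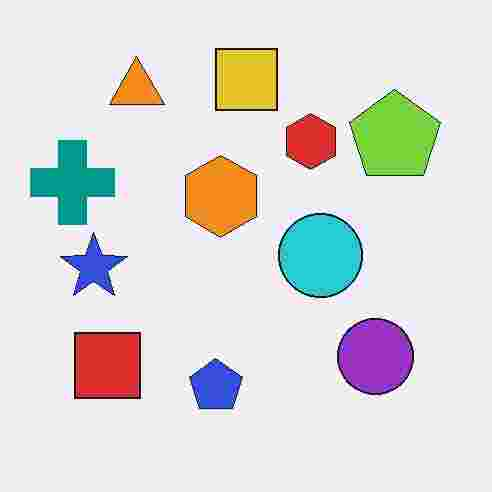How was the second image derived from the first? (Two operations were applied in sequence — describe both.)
Flipped horizontally (left ↔ right), then heavily JPEG-compressed with obvious blocking artifacts.

The teal cross is in the right of the first image and the left of the second — shapes on opposite sides of the vertical midline have swapped in a mirror flip. Blocky 8×8 compression artifacts appear around shape edges and the flat background shows ringing — characteristic JPEG degradation.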